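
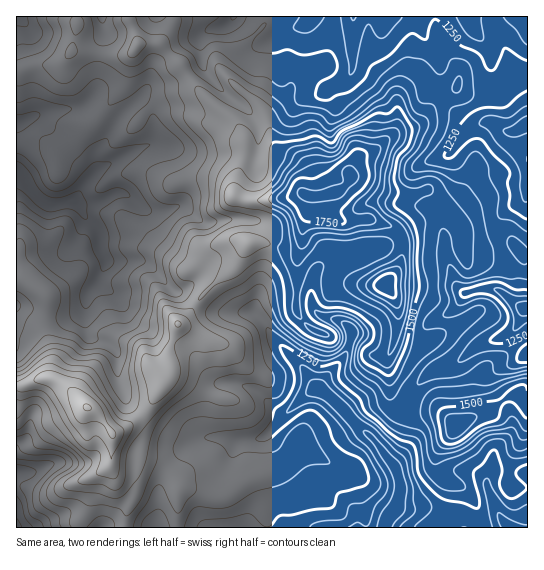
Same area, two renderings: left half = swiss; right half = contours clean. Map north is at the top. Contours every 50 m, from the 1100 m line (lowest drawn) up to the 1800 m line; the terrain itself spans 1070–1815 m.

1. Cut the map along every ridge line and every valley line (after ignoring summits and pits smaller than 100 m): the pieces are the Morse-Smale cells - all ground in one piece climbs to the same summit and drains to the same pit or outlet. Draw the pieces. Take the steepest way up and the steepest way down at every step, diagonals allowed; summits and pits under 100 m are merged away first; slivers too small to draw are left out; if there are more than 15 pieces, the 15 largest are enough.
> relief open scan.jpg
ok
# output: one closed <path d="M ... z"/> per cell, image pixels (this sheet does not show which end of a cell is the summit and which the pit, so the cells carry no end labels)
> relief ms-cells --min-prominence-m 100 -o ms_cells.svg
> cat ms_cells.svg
<path d="M129 16l-51 0-6 34-10 13-8 2-16 0-22 6 0 235 29 10 20 1 16-5 4-6 3-13 9-11 8-16 1-6 31 0 9 3 25 26 10 4 14 12 4-6 19-19 17-13 14-24 17 0 15 5 16 0 4-5 3-20 8-16 0-10-9-4-32 7-26 0-12-5 4-21 7-16 0-20-4-9-47-44-12-19-20-21-24-2z"/><path d="M527 16l-352 0-6 14-10 15 22 21 12 19 22 22 21 16 7 11 1 24-7 16-4 21 12 5 26 0 20-3 10-4 8 3 13 0 19-5 10-12 0-10 10-13 13-5 23-19 24-9 11-17 11-11 12-6 2-2 13 8 23 1 12-5 7-8 6-11 10 1z"/><path d="M317 196l-5 1 0 10-8 16-1 16-6 9-16 0-15-5-17 0-14 24-17 13-19 19-3 6 14 7 41 0 7 4 19 27 26 24 14 22-11 6-20 18-4 0-27-22-8-4-14-4-12 1-10 14-4 16 0 17 4 6-10 2-10 5-8 9-6 10-17 22-1 28-4 15 304-1-10-10-22-9-28 0-2-6 3-7 0-14-5-15-19-24-43-43-14-10 5-10 23-26 5-20-9-10-18-6-10-7-4-19 5-21 5-5 12-5 69-19 1-2-9-11-21-8-31 1-20-8-5-7z"/><path d="M521 72l-4 1-6 12-13 10-28 0-13-8-2 2-12 6-11 11-11 17-24 9-23 19-13 5-10 13 0 6 32 16 18 4 13 0 12-6 3 2 30 32 4 10 0 16 22 2 29-7 8 11 5 1 1-182z"/><path d="M137 260l-31 0-1 6-8 16-9 11-4 16-9 6-22 2-32-10-5 0 0 79 9-1 14-6 14 0 12 6 22 23 8 4 18 21 17-8 19-18 15-30 4-4 0-20 9-28 10-7 8-12-10-10-14-7-20-22-8-6z"/><path d="M197 305l-10 13-10 7-9 28 0 20-4 4-15 30-19 18-18 9 0 20-3 12 8 19 12 13-4 30 29 0 2-2 4-41 17-22 6-10 8-9 10-5 10-2-4-6 0-17 4-16 10-14 12-1 14 4 8 4 27 22 4 0 20-18 11-6-14-22-26-24-19-27-7-4-41 0z"/><path d="M53 379l-14 0-23 8 0 140 107 1 6-30-12-13-8-19 4-28-1-5-17-21-8-4-22-23z"/><path d="M353 176l-12 15-24 6 0 9 5 7 20 8 31-1 21 8 9 12 12-3 19 0 9 3 2 3 0 11 10 28 9 11 0 2-10 14-24 14-7 10-2 16 16 19 8 0 10-4 23-19 28-9 10-9 7-16 5-4-1-51-5-1-8-11-29 7-22-2 0-16-4-10-30-32-3-2-12 6-13 0-18-4z"/><path d="M402 241l-53 14-28 10-8 10-2 16 1 14 3 6 10 6 18 6 9 10-5 20-23 26-5 10 14 10 43 43 6 9 13-13 8-17 0-3-8-5-4-7-4-47 8-18 4-28-3-12-11-16 14-18 4-13z"/><path d="M434 237l-19 0-12 3 0 14-4 13-14 18 11 16 3 12-4 28-8 18 4 47 4 7 7 4 2 0 4-18 8-13 13-13 11-4-8-6-11-14 0-12 3-7 6-7 24-14 10-14 0-2-9-11-8-23-3-18z"/><path d="M527 308l-4 3-7 16-10 9-23 7-28 21-26 9-17 18-8 20 0 6 14 0 11-4 9 0 9 4 10 10 18-11 14-4 10-9 15-8 5 0 4 7 4 2z"/><path d="M519 395l-12 2-18 15-14 4-17 9-18 22-4 8 1 18 5 6 20 8 9 8 9 19 3 14 26-1-6-6-7-12-8-19-1-9 6-9 15-1 3-12 17-34 0-20-5-3z"/><path d="M438 413l-9 0-11 4-15 0-6 17-14 16 12 16 4 9 1 20-3 11 2 2 28 0 8 3 14 6 10 11 23 0 1-6-3-8-9-19-9-8-20-8-5-6-1-18 20-28-9-10z"/><path d="M77 16l-60 0-1 54 6 1 16-6 16 0 8-2 10-13 5-23z"/><path d="M507 472l-14 0-6 9 1 9 12 27 10 11 17 0 1-39-18-1z"/>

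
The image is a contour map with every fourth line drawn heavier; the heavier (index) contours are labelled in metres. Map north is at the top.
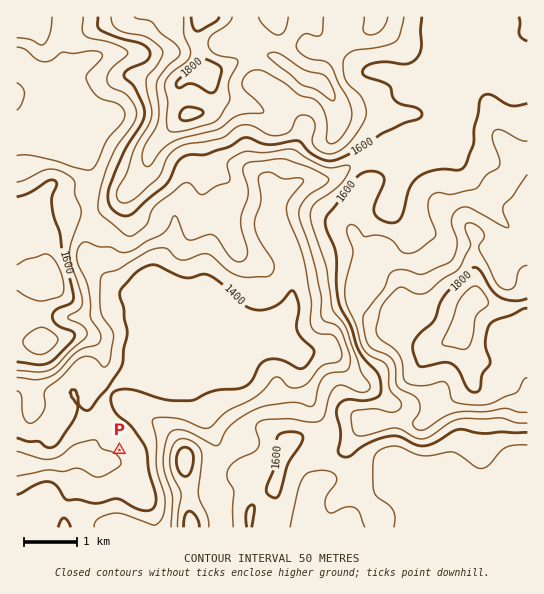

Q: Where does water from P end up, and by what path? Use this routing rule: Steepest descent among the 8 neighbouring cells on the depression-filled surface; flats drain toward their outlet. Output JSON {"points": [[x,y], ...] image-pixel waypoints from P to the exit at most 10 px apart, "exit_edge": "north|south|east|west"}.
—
{"points": [[119, 450], [109, 461], [98, 462], [87, 461], [77, 461], [66, 461], [55, 462], [45, 465], [34, 465], [23, 465], [17, 463]], "exit_edge": "west"}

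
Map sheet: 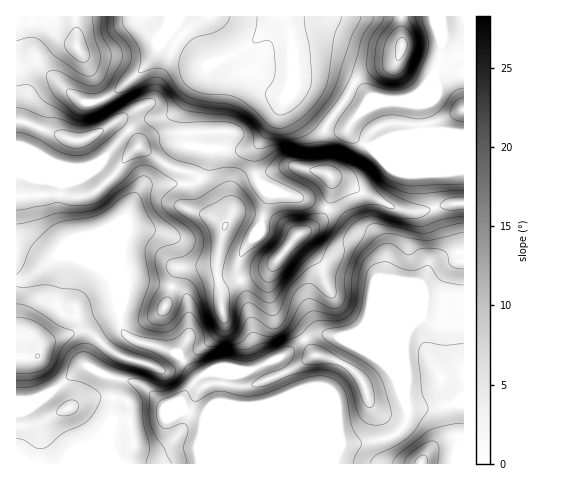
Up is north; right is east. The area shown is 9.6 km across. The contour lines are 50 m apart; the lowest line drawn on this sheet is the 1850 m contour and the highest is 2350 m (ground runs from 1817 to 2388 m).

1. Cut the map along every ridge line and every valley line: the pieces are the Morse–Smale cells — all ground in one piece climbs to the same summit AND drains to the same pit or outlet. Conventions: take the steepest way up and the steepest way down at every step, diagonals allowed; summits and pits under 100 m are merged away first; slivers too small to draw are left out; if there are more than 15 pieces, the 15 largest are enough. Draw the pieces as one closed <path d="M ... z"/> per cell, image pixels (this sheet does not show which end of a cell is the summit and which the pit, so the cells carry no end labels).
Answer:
<path d="M333 177l-2 1 1 9-2 15-6 14-11 11-15 8-20-13-36-9-8 1-6 7-15-26-13-17-8 6-48 2-8 9-15 35-1 92 2 8 8 8 46 15 22 25-17 24 3 9-8 1-9-4-21-20-10-6-24-4-24-12-5 0-36 29-12 5-19 2 0 61 276 1 48-20 36-3 21-7 10-14-3-79 4-12 13-11 16 6 27-1 0-119-16 0-30 8-19-2z"/><path d="M463 16l-22 1 1 29-2 15-6 15-15 17-14 7-35-2-17-17-19-7-37 0-6-13 0-26-7-19-105 0-5 13 18 17 16 19 4-1-7 6-16 35-3 8 0 28 2 5 21 4-3 17-6 12 13 16 14 26 9-8 12 1 30 8 20 13 15-8 11-11 7-20 1-19 67 33 19 2 30-8 15 0z"/><path d="M118 121l-34 19-6 1-11-3-41-16-10 0 1 159 14-5 25-20 20 2 11 3 16 11 10 11 6 17 2-70 15-35 11-10 45-1 7-5-7-7-14-2-13-6-25-16-8-16z"/><path d="M69 256l-13 0-25 20-15 5 0 119 11 1 15-3 18-12 21-19 7-1 14 8 34 8 10 6 21 20 16 4-2-10 17-24-22-25-46-15-9-11-1-27-10-21-23-18z"/><path d="M178 16l-7 2-15 34-9 12-31 28-21 10-11 0-4-2-30-26-14-9-19 2-1 53 13 3 46 18 9-1 34-19 14 11 8 16 25 16 13 6 14 2 8 6 6-11 3-17-21-5-2-32 6-17 13-26 7-6-4 1-16-19-18-17z"/><path d="M424 318l-8 4-8 7-4 12 3 79-4 7-6 7-11 4-46 6-47 20 171-1 0-138-27-1z"/><path d="M440 16l-155 0 7 25 0 27 5 6 30-1 15 4 19 10 9 11 14 2 25-1 10-6 8-8 7-9 4-12 4-18z"/><path d="M172 16l-155 0-1 51 20-2 14 9 30 26 4 2 11 0 21-10 31-28 9-12z"/>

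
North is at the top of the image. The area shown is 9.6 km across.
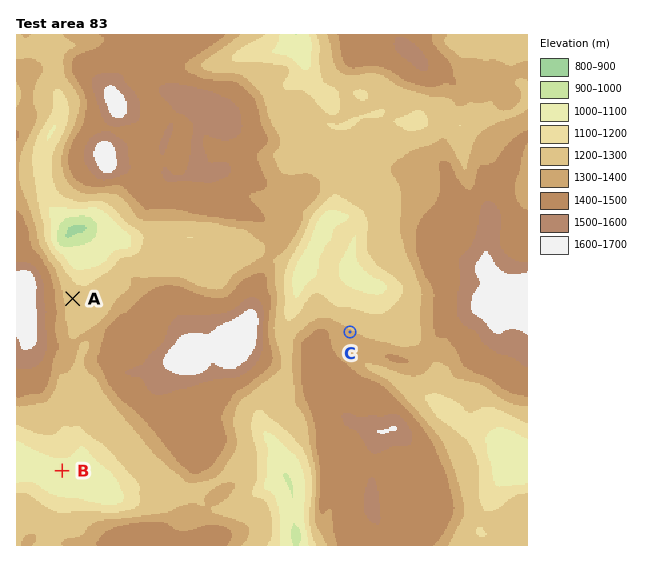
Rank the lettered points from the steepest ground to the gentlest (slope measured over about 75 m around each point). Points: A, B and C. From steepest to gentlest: C A B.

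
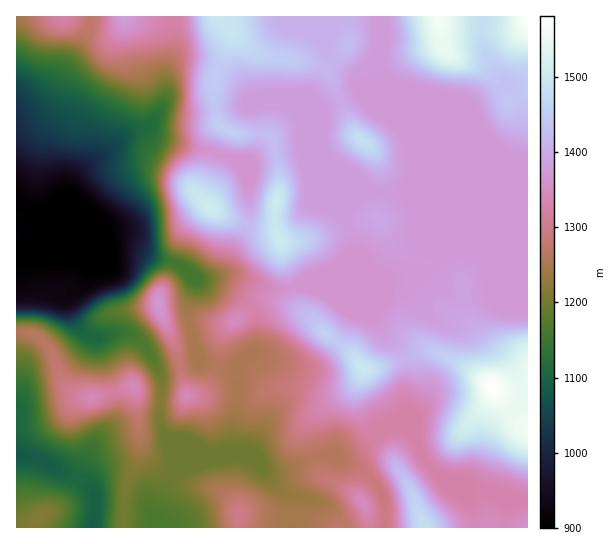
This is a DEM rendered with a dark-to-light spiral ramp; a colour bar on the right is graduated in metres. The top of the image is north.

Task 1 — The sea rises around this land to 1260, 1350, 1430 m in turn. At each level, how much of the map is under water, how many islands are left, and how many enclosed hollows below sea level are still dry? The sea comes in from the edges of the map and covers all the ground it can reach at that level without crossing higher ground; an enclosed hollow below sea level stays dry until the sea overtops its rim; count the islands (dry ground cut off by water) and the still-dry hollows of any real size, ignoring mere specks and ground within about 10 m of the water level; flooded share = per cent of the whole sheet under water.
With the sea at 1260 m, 33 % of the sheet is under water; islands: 1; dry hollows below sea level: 0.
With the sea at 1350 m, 52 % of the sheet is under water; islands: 1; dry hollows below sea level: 0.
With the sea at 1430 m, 87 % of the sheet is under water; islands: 4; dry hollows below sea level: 0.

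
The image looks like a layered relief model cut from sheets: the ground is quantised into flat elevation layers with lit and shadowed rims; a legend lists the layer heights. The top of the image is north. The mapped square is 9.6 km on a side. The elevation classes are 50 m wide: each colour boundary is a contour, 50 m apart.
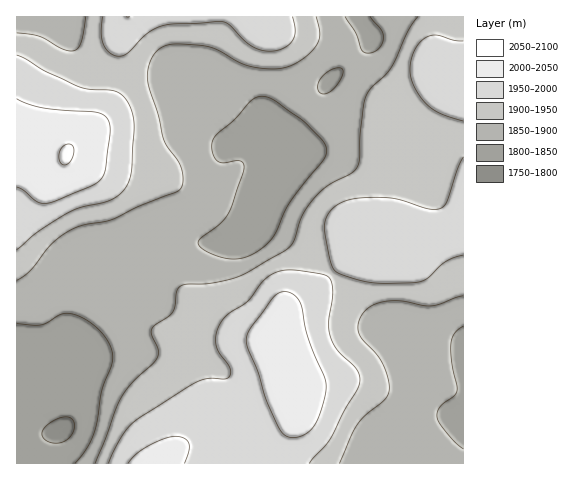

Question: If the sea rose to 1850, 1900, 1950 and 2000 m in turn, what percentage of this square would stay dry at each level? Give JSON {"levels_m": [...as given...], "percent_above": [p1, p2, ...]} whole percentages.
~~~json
{"levels_m": [1850, 1900, 1950, 2000], "percent_above": [87, 55, 30, 8]}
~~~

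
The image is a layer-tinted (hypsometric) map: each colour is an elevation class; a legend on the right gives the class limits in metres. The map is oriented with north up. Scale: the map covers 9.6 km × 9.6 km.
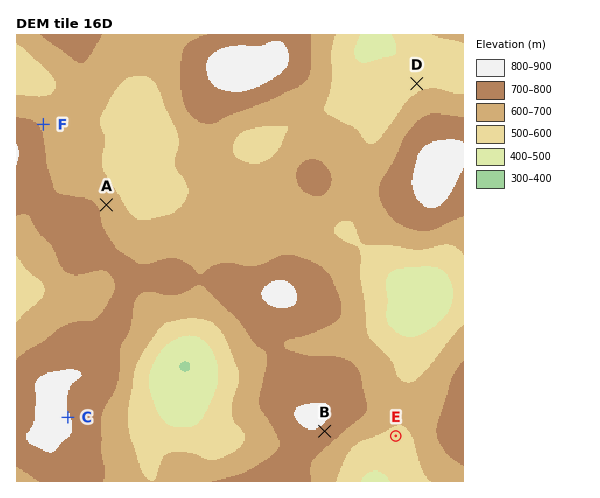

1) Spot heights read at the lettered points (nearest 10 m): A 670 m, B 770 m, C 800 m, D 570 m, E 570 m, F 690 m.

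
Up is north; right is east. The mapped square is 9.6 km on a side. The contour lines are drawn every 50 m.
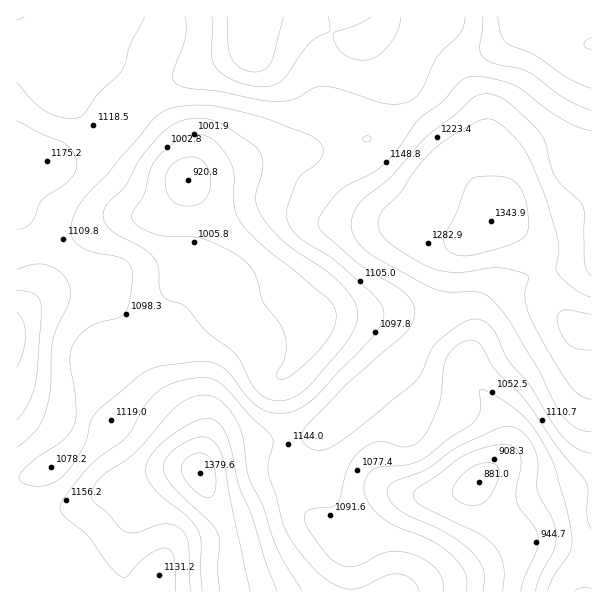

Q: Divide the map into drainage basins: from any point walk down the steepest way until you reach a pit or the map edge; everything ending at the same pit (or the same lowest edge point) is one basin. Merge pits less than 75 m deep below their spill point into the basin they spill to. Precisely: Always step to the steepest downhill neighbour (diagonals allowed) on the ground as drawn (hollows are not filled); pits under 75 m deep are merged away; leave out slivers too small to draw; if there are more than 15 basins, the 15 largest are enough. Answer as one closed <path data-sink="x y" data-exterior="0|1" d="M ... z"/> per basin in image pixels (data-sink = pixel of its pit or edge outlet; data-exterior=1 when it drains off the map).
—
<path data-sink="186 180" data-exterior="0" d="M303 16l-287 1 0 126 32 18-8 6-9 13-6 14-3 15-6 4 1 379 109 0-2-14 0-32 8-27 7-12 31-27 12-6 18-2 2-7 10-9 10-6 23-6 55-5 15-5 18-10 76-68 33-45 4-17 2-27 6-16 5-7 33-23 0-9-20-35-60-79-18-33-9-11-16-14-7 3-14-1z"/><path data-sink="479 482" data-exterior="0" d="M591 144l-30 0-16 2-21 10-10 8-6 10-6 26-9 19-34 25-9 16-5 42-7 16-29 38-76 68-18 10-15 5-55 5-23 6-10 6-10 9-2 7-18 2-24 14-24 25-7 20-3 13 0 32 3 13 464 1z"/><path data-sink="591 44" data-exterior="1" d="M591 16l-202 0-9 14-12 9 26 26 18 33 45 61 9 9 18 29 8 15 0 8 7-11 9-35 10-14 18-10 15-5 41-2z"/>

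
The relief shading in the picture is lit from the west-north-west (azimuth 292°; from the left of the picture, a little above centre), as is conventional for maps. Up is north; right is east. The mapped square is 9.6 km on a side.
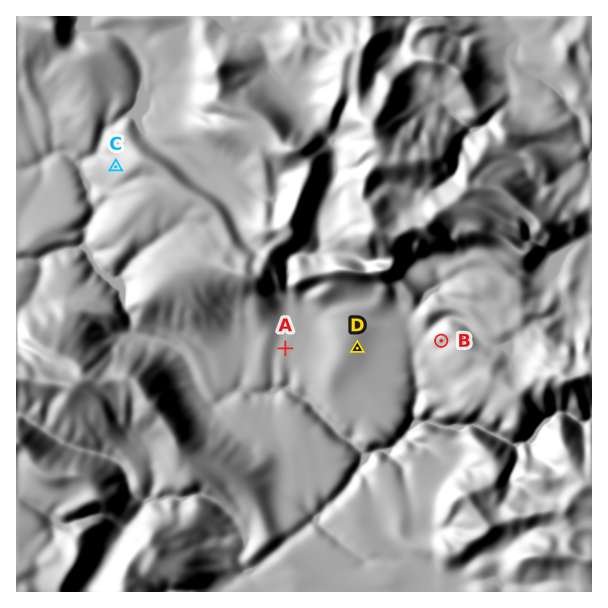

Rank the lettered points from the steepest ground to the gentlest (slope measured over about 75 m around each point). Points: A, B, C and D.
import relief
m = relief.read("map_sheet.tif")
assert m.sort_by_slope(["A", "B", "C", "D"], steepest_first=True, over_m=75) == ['B', 'C', 'D', 'A']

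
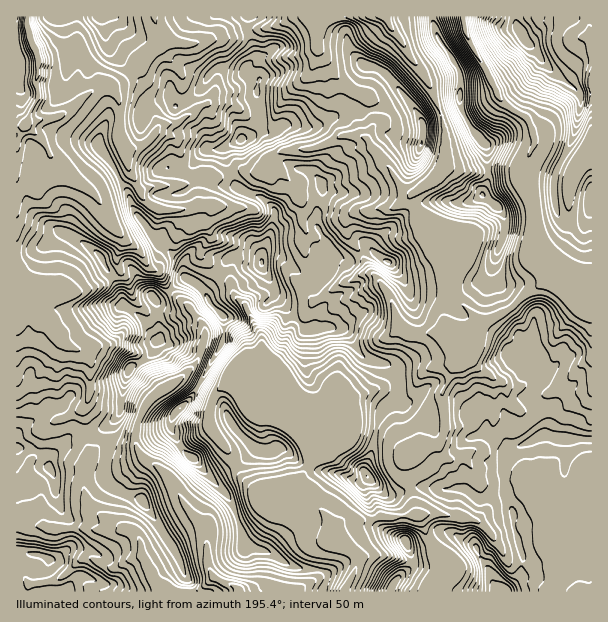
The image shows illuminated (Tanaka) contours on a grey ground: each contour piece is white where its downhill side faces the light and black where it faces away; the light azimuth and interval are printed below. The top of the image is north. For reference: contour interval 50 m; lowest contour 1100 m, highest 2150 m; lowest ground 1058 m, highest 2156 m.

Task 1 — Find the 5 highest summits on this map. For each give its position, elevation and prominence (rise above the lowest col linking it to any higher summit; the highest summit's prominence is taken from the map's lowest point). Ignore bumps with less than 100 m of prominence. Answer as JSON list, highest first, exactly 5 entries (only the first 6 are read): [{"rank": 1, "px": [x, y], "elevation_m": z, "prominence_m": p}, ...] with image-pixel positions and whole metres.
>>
[{"rank": 1, "px": [261, 263], "elevation_m": 2156, "prominence_m": 1098}, {"rank": 2, "px": [222, 315], "elevation_m": 2076, "prominence_m": 150}, {"rank": 3, "px": [158, 341], "elevation_m": 2072, "prominence_m": 204}, {"rank": 4, "px": [180, 408], "elevation_m": 2000, "prominence_m": 174}, {"rank": 5, "px": [521, 32], "elevation_m": 1987, "prominence_m": 709}]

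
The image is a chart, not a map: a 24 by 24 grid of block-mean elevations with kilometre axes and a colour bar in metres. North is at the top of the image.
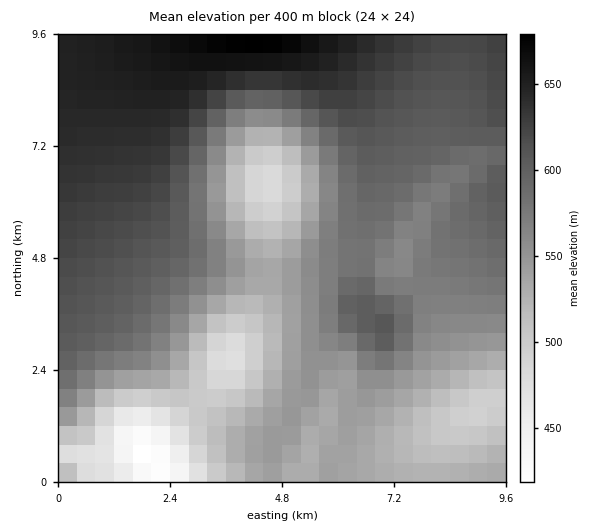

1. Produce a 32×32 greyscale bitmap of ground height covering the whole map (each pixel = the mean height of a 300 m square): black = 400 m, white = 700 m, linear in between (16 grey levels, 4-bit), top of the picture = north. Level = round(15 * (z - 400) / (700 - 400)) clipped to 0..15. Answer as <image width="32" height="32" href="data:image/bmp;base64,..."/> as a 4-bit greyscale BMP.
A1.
<image width="32" height="32" href="data:image/bmp;base64,Qk12AgAAAAAAAHYAAAAoAAAAIAAAACAAAAABAAQAAAAAAAACAAATCwAAEwsAABAAAAAAAAAAAAAAABEREQAiIiIAMzMzAERERABVVVUAZmZmAHd3dwCIiIgAmZmZAKqqqgC7u7sAzMzMAN3d3QDu7u4A////AGVEMhEjRWZ3dnd3dmZmZndDMyERI1Znd3Z3d3ZmZmZmREMhETRWZ3d3Z3d2ZmVWZmZTISI1Vmd3d2d3dmZVVVZ3VDIzRVZmd3d3d3dmVVVVh2VERVVVVmd3d3d3dmVVVZh2ZmZlVVVneHd3d3dmZVWZiHd3ZVRFZniHeIh3d2ZlqpmIiHZURFZ4iHiZiHd3ZqqpmZh2VERWd4iJqpiId3eqqqmZh2VFVneImaqpiIiIqqqqmYdlVWZ3iaqqqYiIiLuqqqmYdmZmeImqqpmIiIm7uqqpmYd2Z3iJqqmZmZmZu7uqqpmYd3d4iZqYiZmZmbu7uqqpmId3eImZmImZmZm7u7uqqpiHZneJmZiImZmau7u7uqqYdmZniZmZiJmZqru7u7uqmHZVZ4mZmZiZmqq7u7u7qodlVFZ4mZmZiZqqzLu7u6qHZURWeJqqmZmaqszMy7u6h2VEVniaqqmZmarMzMzLupdlRFZ5mqqqqZmazMzMzLqYdVVniaqqqqqpmszMzMzLqHZmeJqqqqqqqqrMzMzMy6mHd4mqu7qqqqq7zMzMzMy6mZmaq7u7uqqqu8zMzMzMy7qqu7u7u7uqq7vMzd3d3czMvMzMzLu7u7u7zN3d3d3d3d3dzMzLu7u7u83d3d3d3d3d3d3MzLu7u7vN3d3d3e7u7u3d3MzLu7u7"/>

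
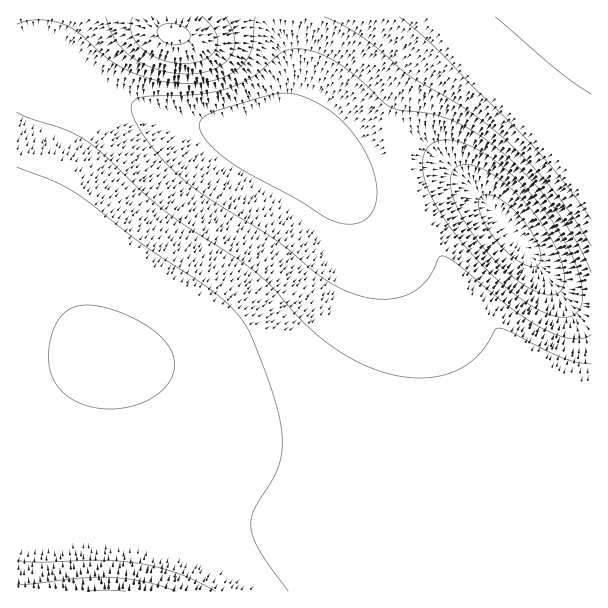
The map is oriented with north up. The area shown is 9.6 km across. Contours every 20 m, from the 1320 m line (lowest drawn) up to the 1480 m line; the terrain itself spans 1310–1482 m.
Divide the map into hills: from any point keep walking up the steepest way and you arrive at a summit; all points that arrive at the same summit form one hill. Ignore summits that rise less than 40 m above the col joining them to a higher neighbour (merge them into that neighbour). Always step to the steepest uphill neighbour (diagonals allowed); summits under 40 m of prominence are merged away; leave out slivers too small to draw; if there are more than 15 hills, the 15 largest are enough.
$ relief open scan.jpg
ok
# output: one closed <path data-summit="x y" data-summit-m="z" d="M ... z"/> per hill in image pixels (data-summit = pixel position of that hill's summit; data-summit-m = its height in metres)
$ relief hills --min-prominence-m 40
<path data-summit="107 591" data-summit-m="1482" d="M32 66l-16 0 1 526 575-1 0-288-19-3-12-8-87-104-15-12-22-7-29 3-37 10-24-1-12-6-21-19-42-23-23-5-43-2-30-6-44-16-63-30z"/><path data-summit="591 17" data-summit-m="1452" d="M591 16l-306 0-1 13 8 30 2 28-6 27-12 21 42 23 21 20 14 4 27-1 22-7 24-5 18 1 15 6 15 12 18 19 69 85 12 8 18 2z"/><path data-summit="173 33" data-summit-m="1463" d="M284 16l-267 0-1 49 28 2 25 7 63 30 44 16 30 6 54 4 16 4 12-20 6-27-2-28-6-21z"/>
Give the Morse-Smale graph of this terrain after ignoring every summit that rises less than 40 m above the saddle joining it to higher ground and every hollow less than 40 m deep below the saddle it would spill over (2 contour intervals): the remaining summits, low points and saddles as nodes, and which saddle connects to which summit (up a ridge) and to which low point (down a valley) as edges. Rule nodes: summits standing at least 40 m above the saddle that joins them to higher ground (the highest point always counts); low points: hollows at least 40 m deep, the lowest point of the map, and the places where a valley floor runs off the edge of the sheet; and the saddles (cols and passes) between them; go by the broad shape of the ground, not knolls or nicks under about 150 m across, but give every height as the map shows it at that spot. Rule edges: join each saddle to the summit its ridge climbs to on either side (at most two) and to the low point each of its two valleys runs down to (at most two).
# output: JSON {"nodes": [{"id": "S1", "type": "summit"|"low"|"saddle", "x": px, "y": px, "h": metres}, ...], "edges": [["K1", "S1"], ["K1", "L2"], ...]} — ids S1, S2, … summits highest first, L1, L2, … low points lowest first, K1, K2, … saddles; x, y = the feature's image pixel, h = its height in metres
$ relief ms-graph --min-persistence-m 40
{"nodes": [
{"id": "S1", "type": "summit", "x": 107, "y": 591, "h": 1482},
{"id": "S2", "type": "summit", "x": 173, "y": 33, "h": 1463},
{"id": "S3", "type": "summit", "x": 590, "y": 17, "h": 1452},
{"id": "L1", "type": "low", "x": 510, "y": 231, "h": 1310},
{"id": "K1", "type": "saddle", "x": 17, "y": 66, "h": 1391},
{"id": "K2", "type": "saddle", "x": 402, "y": 173, "h": 1367}],
"edges": [["K1", "S1"], ["K1", "S2"], ["K1", "L1"], ["K2", "S1"], ["K2", "S3"], ["K2", "L1"]]}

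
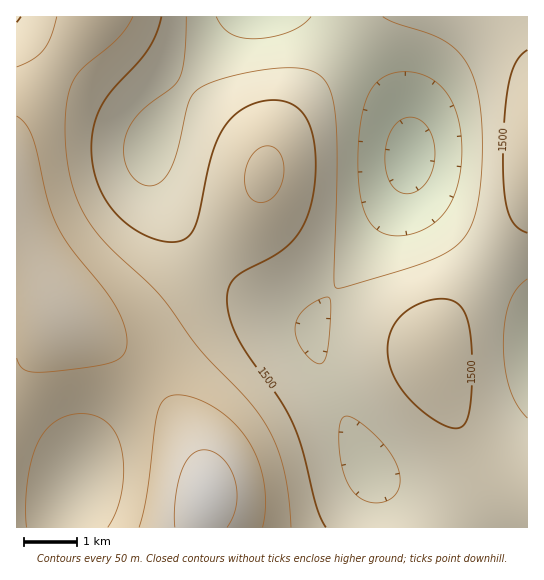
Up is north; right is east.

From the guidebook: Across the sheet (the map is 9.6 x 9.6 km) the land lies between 1330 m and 1670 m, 1500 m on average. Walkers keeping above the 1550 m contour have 22.8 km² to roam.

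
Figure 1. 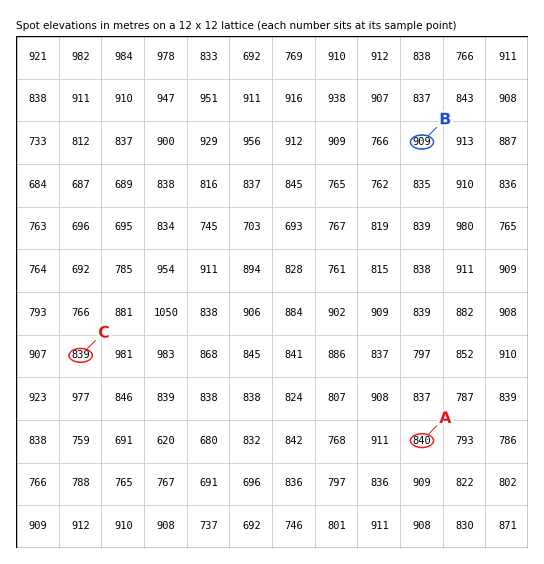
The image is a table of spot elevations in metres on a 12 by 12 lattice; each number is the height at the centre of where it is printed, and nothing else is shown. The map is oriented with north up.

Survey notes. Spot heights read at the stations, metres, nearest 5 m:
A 840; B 910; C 840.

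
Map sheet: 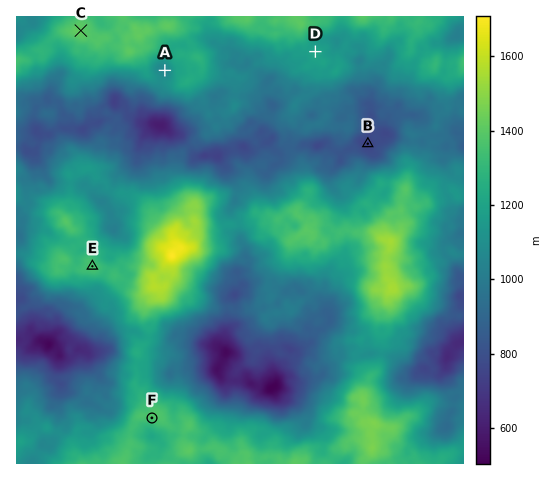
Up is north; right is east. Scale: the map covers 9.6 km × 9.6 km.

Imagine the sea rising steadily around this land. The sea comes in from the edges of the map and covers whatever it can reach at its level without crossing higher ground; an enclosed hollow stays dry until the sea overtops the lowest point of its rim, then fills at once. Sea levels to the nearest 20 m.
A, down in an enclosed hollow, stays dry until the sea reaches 1100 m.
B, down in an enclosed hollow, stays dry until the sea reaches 880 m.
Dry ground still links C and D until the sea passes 1180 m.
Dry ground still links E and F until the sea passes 1200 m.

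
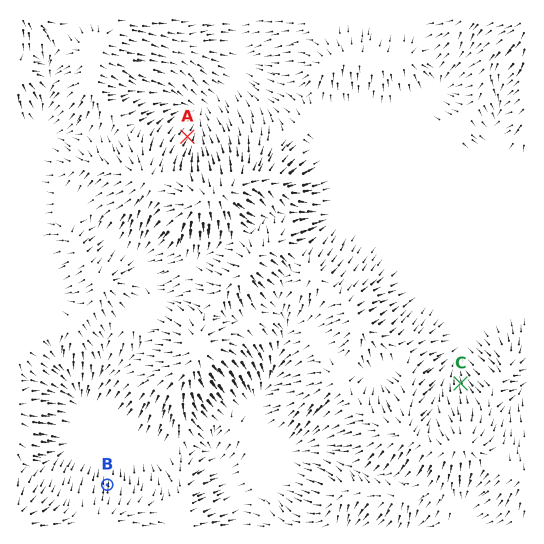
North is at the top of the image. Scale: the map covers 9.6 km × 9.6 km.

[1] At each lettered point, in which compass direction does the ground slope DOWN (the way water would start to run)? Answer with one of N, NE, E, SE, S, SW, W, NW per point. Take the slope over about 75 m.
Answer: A NE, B N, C N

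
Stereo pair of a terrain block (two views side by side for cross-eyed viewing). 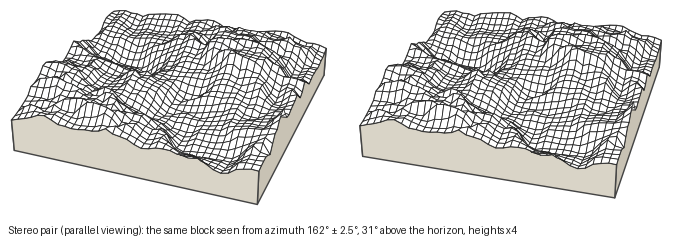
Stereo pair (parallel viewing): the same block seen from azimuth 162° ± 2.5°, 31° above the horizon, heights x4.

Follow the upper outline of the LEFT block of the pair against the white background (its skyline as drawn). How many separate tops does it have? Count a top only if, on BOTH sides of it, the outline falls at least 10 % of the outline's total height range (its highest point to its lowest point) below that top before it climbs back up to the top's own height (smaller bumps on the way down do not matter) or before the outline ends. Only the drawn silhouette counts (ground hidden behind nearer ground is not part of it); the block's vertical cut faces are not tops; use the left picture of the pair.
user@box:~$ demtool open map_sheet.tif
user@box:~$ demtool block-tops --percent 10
2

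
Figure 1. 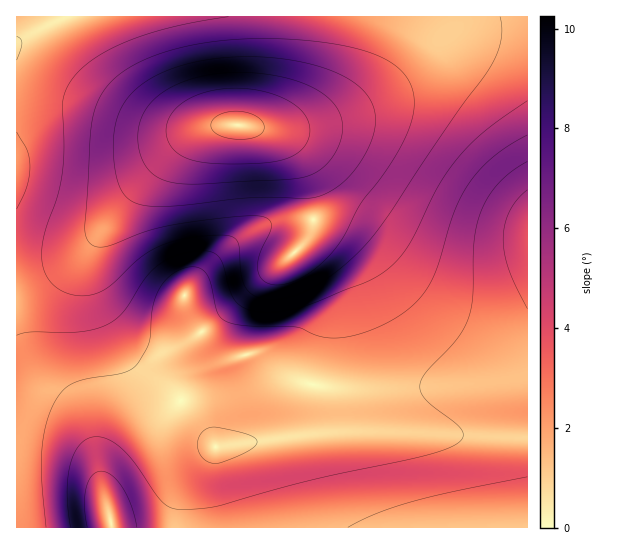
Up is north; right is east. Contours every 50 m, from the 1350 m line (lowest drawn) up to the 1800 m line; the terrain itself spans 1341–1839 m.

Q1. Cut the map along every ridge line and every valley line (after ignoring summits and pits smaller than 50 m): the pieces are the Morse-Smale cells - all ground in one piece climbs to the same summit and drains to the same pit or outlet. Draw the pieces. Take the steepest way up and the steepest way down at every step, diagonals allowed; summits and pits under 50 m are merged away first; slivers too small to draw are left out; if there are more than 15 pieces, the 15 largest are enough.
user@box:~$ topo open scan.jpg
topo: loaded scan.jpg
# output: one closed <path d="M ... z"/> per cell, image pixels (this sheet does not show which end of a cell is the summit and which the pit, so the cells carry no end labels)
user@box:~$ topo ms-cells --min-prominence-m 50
<path d="M527 16l-511 1 0 256 9 0 18-4 31-13 34-31-11 14-6 20 1 24 8 24 16 31 16 23 48 38 17 20 18 26 0 2-22 22-9 14-7 22 0 23 351-1-1-90-116-5-82 0-34 3 6-4 6-12 17-82 3-30-12-25-20-28 13-16 5-15 0-24-6-26-12-23-10-10-16-9-9-2 39-2 43-14 39-21 48-40 14-9 36-16 23-6 25-1z"/><path d="M527 20l-14 0-24 4-24 8-22 11-14 9-48 40-39 21-43 14-39 2 9 2 16 9 10 10 12 23 6 26 0 24-5 15-13 16 20 28 12 25-3 30-9 37-7 40-4 13-9 9 34-4 82 0 84 5 33 0z"/><path d="M103 228l-20 21-9 7-31 13-27 5 1 254 158 0 2-23 7-22 9-14 22-22-2-5-21-29-26-26-34-26-20-30-15-30-6-26 1-22z"/>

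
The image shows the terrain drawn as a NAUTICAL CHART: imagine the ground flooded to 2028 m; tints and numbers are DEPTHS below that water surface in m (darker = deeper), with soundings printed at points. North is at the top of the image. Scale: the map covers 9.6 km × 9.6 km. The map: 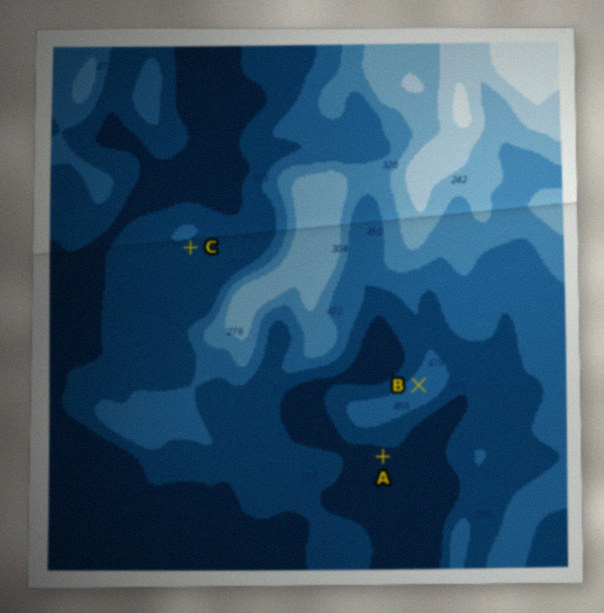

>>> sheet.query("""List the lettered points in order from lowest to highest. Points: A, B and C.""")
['A', 'C', 'B']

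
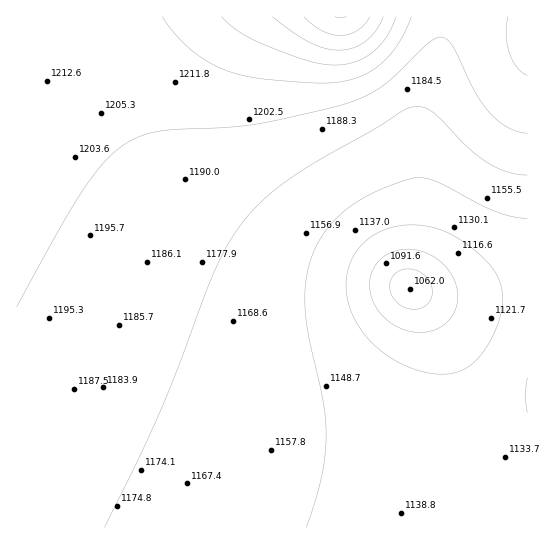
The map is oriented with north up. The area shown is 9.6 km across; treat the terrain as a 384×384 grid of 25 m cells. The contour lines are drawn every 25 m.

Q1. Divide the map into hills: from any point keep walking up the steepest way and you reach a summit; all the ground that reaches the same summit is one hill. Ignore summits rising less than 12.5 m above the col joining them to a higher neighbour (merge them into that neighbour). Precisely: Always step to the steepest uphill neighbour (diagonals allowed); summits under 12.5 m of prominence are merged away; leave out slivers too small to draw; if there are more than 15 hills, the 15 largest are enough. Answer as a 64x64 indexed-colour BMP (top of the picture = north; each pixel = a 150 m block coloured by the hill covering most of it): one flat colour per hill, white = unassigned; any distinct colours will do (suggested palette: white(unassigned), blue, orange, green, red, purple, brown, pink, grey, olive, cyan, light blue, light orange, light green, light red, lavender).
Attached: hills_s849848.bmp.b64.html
<image width="64" height="64" href="data:image/bmp;base64,Qk12CAAAAAAAAHYAAAAoAAAAQAAAAEAAAAABAAQAAAAAAAAIAAATCwAAEwsAABAAAAAAAAAA////ALR3HwAOf/8ALKAsACgn1gC9Z5QAS1aMAMJ34wB/f38AIr28AM++FwDox64AeLv/AIrfmACWmP8A1bDFABERERERERERERERERERERERERERERERERERERERERETERERERERERERERERERERERERERERERERERERERERETMRERERERERERERERERERERERERERERERERERERERETMxERERERERERERERERERERERERERERERERERERERERMzERERERERERERERERERERERERERERERERERERERERMzMRERERERERERERERERERERERERERERERERERERERMzMxEREREREREREREREREREREREREREREREREREREREzMzEREREREREREREREREREREREREREREREREREREREzMzMRERERERERERERERERERERERERERERERERERERETMzMxERERERERERERERERERERERERERERERERERERERMzMzERERERERERERERERERERERERERERERERERERERMzMzMREREREREREREREREREREREREREREREREREREREzMzMxERERERERERERERERERERERERERERERERERERETMzMzERERERERERERERERERERERERERERERERERERETMzMzMRERERERERERERERERERERERERERERERERERERMzMzMxEREREREREREREREREREREREREREREREREREREzMzMzERERERERERERERERERERERERERERERERERERETMzMzMRERERERERERERERERERERERERERERERERERETMzMzMxERERERERERERERERERERERERERERERERERERMzMzMzEREREREREREREREREREREREREREREREREREREzMzMzMRERERERERERERERERERERERERERERERERERETMzMzMxERERERERERERERERERERERERERERERERERETMzMzMzERERERERERERERERERERERERERERERERERERMzMzMzMREREREREREREREREREREREREREREREREREREzMzMzMxEREREREREREREREREREREREREREREREREREzMzMzMzERERERERERERERERERERERERERERERERERETMzMzMzMRERERERERERERERERERERERERERERERERETMzMzMzMxERERERERERERERERERERERERERERERERETMzMzMzMzERERERERERERERERERERERERERERERERERMzMzMzMzMRERERERERERERERERERERERERERERERERMiIiIjMzMxERERERERERERERERERERERERERERERERIiIiIiIiIjEREREREREREREREREREREREREREREREREiIiIiIiIiIRERERERERERERERERERERERERERERERERIiIiIiIiIhEREREREREREREREREREREREREREREREREiIiIiIiIiERERERERERERERERERERERERERERERERESIiIiIiIiIRERERERERERERERERERERERERERERERERIiIiIiIiIhEREREREREREREREREREREREREREREREREiIiIiIiIiERERERERERERERERERERERERERERERERESIiIiIiIiIRERERERERERERERERERERERERERERERERIiIiIiIiIhEREREREREREREREREREREREREREREREREiIiIiIiIiERERERERERERERERERERERERERERERERESIiIiIiIiIRERERERERERERERERERERERERERERERERIiIiIiIiIhEREREREREREREREREREREREREREREREREiIiIiIiIiERERERERERERERERERERERERERERERERESIiIiIiIiIRERERERERERERERERERERERERERERERERIiIiIiIiIhEREREREREREREREREREREREREREREREREiIiIiIiIiERERERERERERERERERERERERERERERERESIiIiIiIiIRERERERERERERERERERERERERERERERERIiIiIiIiIhEREREREREREREREREREREREREREREREREiIiIiIiIiERERERERERERERERERERERERERERERERESIiIiIiIiIRERERERERERERERERERERERERERERERERIiIiIiIiIhERERERERERERERERERERERERERERERERESIiIiIiIiERERERERERERERERERERERERERERERERERIiIiIiIiIREREREREREREREREREREREREREREREREREiIiIiIiIhERERERERERERERERERERERERERERERERESIiIiIiIiEREREREREREREREREREREREREREREREREREiIiIiIiIRERERERERERERERERERERERERERERERERESIiIiIiIhERERERERERERERERERERERERERERERERERIiIiIiIiERERERERERERERERERERERERERERERERERESIiIiIiIRERERERERERERERERERERERERERERERERERIiIiIiIhEREREREREREREREREREREREREREREREREREiIiIiIiERERERERERERERERERERERERERERERERERESIiIiIiIREREREREREREREREREREREREREREREREREREiIiIiIhERERERERERERERERERERERERERERERERERESIiIiIi"/>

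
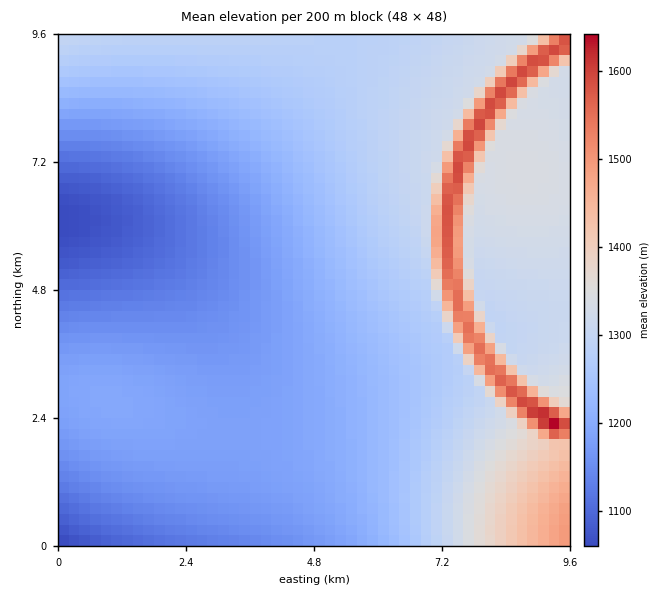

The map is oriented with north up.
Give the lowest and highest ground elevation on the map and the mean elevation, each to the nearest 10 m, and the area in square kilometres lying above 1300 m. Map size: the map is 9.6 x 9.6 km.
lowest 1060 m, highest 1650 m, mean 1250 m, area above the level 24.2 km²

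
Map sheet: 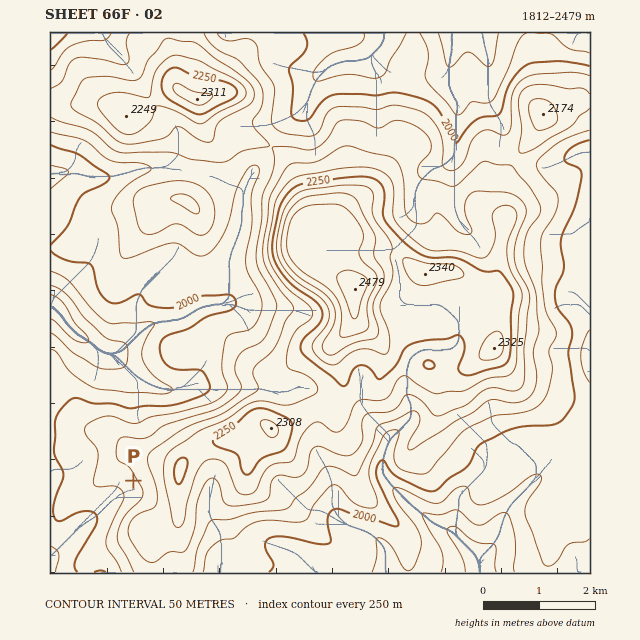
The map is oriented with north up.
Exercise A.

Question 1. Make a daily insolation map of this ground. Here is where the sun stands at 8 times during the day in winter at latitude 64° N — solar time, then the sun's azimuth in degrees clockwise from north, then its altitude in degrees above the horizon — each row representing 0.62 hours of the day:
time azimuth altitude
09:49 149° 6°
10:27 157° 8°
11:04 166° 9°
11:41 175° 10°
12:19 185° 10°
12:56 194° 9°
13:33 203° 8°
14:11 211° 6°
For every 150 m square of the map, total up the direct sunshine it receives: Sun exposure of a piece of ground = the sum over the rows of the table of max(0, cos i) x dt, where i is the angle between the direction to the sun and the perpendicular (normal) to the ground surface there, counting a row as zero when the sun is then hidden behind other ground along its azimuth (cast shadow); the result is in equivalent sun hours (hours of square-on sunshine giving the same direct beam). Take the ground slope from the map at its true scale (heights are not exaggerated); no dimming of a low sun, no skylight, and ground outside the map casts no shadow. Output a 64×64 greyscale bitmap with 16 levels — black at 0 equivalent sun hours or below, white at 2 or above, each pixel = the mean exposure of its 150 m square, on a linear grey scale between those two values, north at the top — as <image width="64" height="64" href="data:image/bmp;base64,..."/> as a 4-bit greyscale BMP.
<image width="64" height="64" href="data:image/bmp;base64,Qk12CAAAAAAAAHYAAAAoAAAAQAAAAEAAAAABAAQAAAAAAAAIAAATCwAAEwsAABAAAAAAAAAAAAAAABEREQAiIiIAMzMzAERERABVVVUAZmZmAHd3dwCIiIgAmZmZAKqqqgC7u7sAzMzMAN3d3QDu7u4A////AEVniZmImYiIh3d3d2ZmZmeId3d3d3dmZlRWdmZmd3iIRERXmZmZmZmGeIdlRFVVeId3d2Z3dmZUNGZURVZmd4iGQ0aKqZmqqoiJh2REVVZ4dmVVVnd3ZUM1mWRVZmZneKhTNGeZiImpiZmHZVZneIh1QzNXmYZDIki6hlZmZneImHQzNFd2VoiImZmIiJmqmGQyNHqpZCIkerqXZndneId4hlMyM0M0eHeJu7u8zMyoZEaKzKYxJHmqqph3d3d4d2eIdUIRABRnZnrM3u/+2odni97rYhFZzLqqqXd3dmd3V4mXUxAAJXdmeKzv/+yYiIms7rYhJa3bqqu6hVVlVmZVeal1MRFGeHd3it/sl3iZmau6YyJr7sqYmrymM0VVVkRFiYdURWeIiIdovKdmiqmZmYUyN8/supdnm7hCNFVWVERXiHeId3iIh3ial3irqZmZYyN9/cqruWVomXQ0VVVVVEV4iIh2Z4mZiImaq7upmrp1Rb/rmJvLhlZ4mGVVVWZmVFiYd2VFeaqod5zdyXisy5h3rLmHiZmHZWeIdlVVZ3dlVodlQyJIvcpmjO2naKy6qqh4mId3d3dmVnd3ZVVWZ3ZlVTIRABWbynaL3Jd4qqmauUR4mId3d2ZWZmdmVVVnd3UyAAAAA1Znd4mpiJmql3iZU0eamYiIdmZmd3ZmVmZmZBAAEQAAERNWd3d5maqXVXuUJIqqqqmYiHiId2ZVVUMxAAEQAAAAACRlMkeJmZhmnvtTarvMu6q7qph2ZkQzEQAAAAAAAAAAARAAA2d2eInO/reKvN3LvN3LmHZmMiEAAAAAAAAAAAAAAAABNVRnnN3Lu6qs3cu83tuYd2YzIQAAAAAAAAAAAAAAABM0RXms3KisuZq8zM3dyod2VUMhAAAAAAAAAAAAAAADREVniJmqmbypmavd7cupd2VDVCEAAAABERAAAAAREUVVZ4mHd3iau6mavO7tuHZ2ZUJkIRAAASRmZkIRJFRFVmeKzJd3eaqZqYib7/63VWZlMlMhEAATVneIdUREQyI1eb7+uZiauoZmVFe+/qdURVREQhAAEjRmZ3d2VEMiESNqze7cu6qYdDNVRGrLhlRERFURAANmZURVVVVVQyEBI0Z4i+/+yWiYZmZkNGdmZmZ2dwABN6qWQzIhJFVCEBIjMiElv//HV5qpmHZCJGZ3iHd4ABWKqpl0EAACRDIREjMhAAJs7IRFaIh2ZlMjVmZlRWcBSbuqmZhTEAERERIjMyEAEkiWMjREVVVVQzNWZTIjVxJqqqqpmrqXQhARIzMyIiNFZ3QyMzM0RVREVWZlMiNXWKqqmqmJu7qXVDRERVVniJqYdmVVVVVVVVZ3d3ZDNFbNypmZmXd3iImYdmZnib3v7aiKqXZ4h3ZniHZmZURVVv25d4iIdlVWeJh3Z4ms7//8lmrLl5vMuqmGQzMjRWVmy5dmd3iHVVVnd3Z4ms7//8lTJHiIrN3duFIRERNXdma6mHZmd4dlVWd2Zneb3//adTIAE1eHVWdSEAIhJFZmZru6lmZniHZmeIdmZnrN64ZDMRACRkAAAAAAEjM0VVVnmaqXZWeJmHeJmHZVZ5qoZURDMzRUAAAAAAATVERERWZWZ3dlZ5q6mZqpdlRFZ3ZVZnd2ZUEAAAAAASRmVVVVVTNFZ2Vnm8u6qqmHVEREVmZ3iHZTEAAAAAASNohlZlVEIjRWZmeKu6qqqYdUQzNFd3ZlQhEAAAAAATRnmoeIdVQzNFZmZ3eJqrqHd2VEQyNFQyIRERAAAAETVmaJqZmHVURERWZ3ZniqqGVmVVVCEAERERI0MQABIjRlQiV3eIdlVUMzRVZmZ5hkNGZVVUIAAAABJFZTESMyJEIQATNFZ2VVQyIiMzMzQyEkVlRDIQAAAAAjVVQyIiIiIQABIjRWZTMyERERAAAAACRmZDIRAAAAAAATRUIREREREAEiM0VmMiIjMyEAAAABNWZkMiEAAAAAAAEkQxAAAREREiIiNFaHZomZdTEAATVnd2VEMgAAAAAAABNVMgABIiIzMzMjRbuqq83bqYd4mZqYd3ZCAAAAAAAAI1Z3QQEjM0VmZUMzqrqqzf/+3Lqau5iJh0IAAAAAAAEkVodSEjMzNqupdkSru7vN//7cuZqpZ3d0IAAAAAAAESNFVUIiIzIlnNy7qd3dzM3u3LqYmpZVVDEAAAAAAAERIzMzMiESISRq3//+3d3d3dy6mHirp1VCIQAAAAAAARESIhIhEQABNWi93d28zd3KmIh3nO7cmGVDIAAAAAAAABERESERAAFXeIh3iaqquoZEVWnf///9uXQyEAAAAAAAAAABEiEAAld1REV4VVZlQhETfP/bv//7dDIhAAAAAAAAAAASMhADVUISNWYiMzIRAAJ7ylI2mqdDMyEQAAAAAAAAABIzIBMzEAEkRBIzIQAAAlZSAAABERIiIREAAAAAAAARIjMyIiEAAAEhEkMhAAACMxAAAAAAAREREQAAAAABIzMiIzMiEAAAAAAjMhAAABMhAAAAAAASIzMyEQAAESRVVTIiMzIhAAAAACIRAAACQxAAAAAAASNWd3ZDMiERJFVVQzMzMzEAAAAAEQAAATVTIQAAAAACNWeIiJmHZDESNEVDMzMzMhAAAAAAAAASVUMyAAAAABI0VVVmeJmXUhIzREMzMzMyIQAAASEREiNDIiIQEQAAEiMzNEREVVZTIjMzMzMzMzMiERAS"/>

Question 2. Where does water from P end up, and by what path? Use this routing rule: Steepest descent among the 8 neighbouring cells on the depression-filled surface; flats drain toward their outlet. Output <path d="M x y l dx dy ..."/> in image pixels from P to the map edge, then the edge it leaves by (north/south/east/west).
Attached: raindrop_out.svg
<path d="M133 481l-38 36-14 9-29 29-2 0"/>
exit: west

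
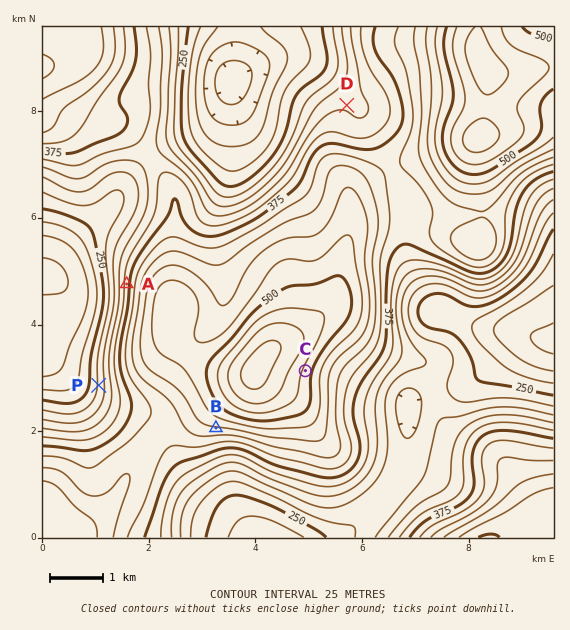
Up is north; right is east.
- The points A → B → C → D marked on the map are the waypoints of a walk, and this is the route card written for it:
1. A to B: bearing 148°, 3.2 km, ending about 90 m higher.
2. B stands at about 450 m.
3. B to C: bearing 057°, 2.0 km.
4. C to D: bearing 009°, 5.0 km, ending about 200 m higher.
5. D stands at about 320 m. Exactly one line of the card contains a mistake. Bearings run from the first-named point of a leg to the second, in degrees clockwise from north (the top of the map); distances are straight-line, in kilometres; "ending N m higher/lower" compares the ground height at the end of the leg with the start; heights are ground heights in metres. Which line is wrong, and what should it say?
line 4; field sense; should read lower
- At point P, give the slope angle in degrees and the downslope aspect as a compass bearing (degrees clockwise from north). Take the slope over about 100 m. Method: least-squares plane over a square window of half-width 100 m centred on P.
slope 10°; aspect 273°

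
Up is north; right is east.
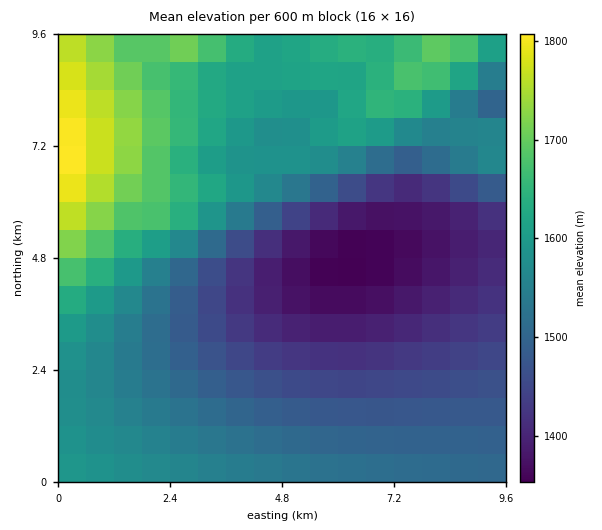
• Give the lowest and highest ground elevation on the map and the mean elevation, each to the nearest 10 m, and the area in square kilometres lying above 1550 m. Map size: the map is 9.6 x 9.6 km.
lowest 1350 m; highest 1820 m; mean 1540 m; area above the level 42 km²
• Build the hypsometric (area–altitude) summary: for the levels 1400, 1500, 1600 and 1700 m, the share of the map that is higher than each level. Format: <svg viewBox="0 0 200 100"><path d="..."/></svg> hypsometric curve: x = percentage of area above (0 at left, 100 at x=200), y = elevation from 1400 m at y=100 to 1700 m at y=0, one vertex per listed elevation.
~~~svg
<svg viewBox="0 0 200 100"><path d="M175 100l-53-33-62-34-43-33"/></svg>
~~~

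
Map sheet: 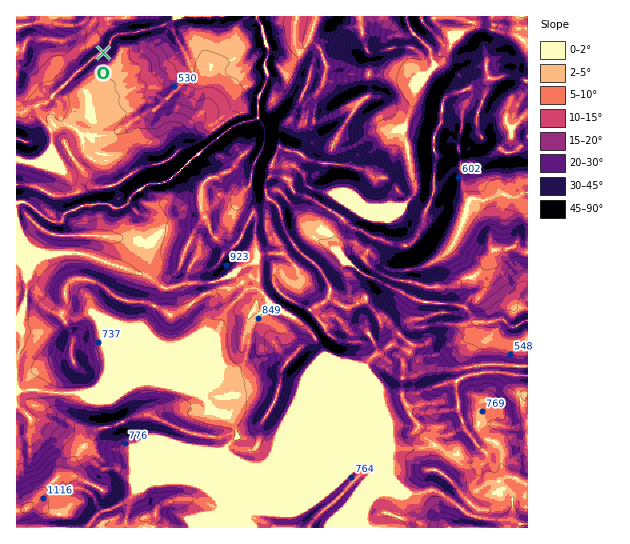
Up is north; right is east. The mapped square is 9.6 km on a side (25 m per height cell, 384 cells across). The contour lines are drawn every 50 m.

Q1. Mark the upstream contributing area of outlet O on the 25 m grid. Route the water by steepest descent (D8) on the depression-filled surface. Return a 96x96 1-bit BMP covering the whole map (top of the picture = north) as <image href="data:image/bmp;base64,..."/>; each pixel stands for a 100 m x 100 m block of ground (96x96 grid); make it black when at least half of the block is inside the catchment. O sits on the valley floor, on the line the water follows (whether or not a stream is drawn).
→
<image width="96" height="96" href="data:image/bmp;base64,Qk2+BAAAAAAAAD4AAAAoAAAAYAAAAGAAAAABAAEAAAAAAIAEAAATCwAAEwsAAAIAAAAAAAAA////AAAAAAAAAAAAAAAAAAAAAAAAAAAAAAAAAAAAAAAAAAAAAAAAAAAAAAAAAAAAAAAAAAAAAAAAAAAAAAAAAAAAAAAAAAAAAAAAAAAAAAAAAAAAAAAAAAAAAAAAAAAAAAAAAAAAAAAAAAAAAAAAAAAAAAAAAAAAAAAAAAAAAAAAAAAAAAAAAAAAAAAAAAAAAAAAAAAAAAAAAAAAAAAAAAAAAAAAAAAAAAAAAAAAAAAAAAAAAAAAAAAAAAAAAAAAAAAAAAAAAAAAAAAAAAAAAAAAAAAAAAAAAAAAAAAAAAAAAAAAAAAAAAAAAAAAAAAAAAAAAAAAAAAAAAAAAAAAAAAAAAAAAAAAAAAAAAAAAAAAAAAAAAAAAAAAAAAAAAAAAAAAAAAAAAAAAAAAAAAAAAAAAAAAAAAAAAAAAAAAAAAAAAAAAAAAAAAAAAAAAAAAAAAAAAAAAAAAAAAAAAAAAAAAAAAAAAAAAAAAAAAAAAAAAAAAAAAAAAAAAAAAAAAAAAAAAAAAAAAAAAAAAAAAAAAAAAAAAAAAAAAAAAAAAAAAAAAAAAAAAAAAAAAAAAAAAAAAAAAAAAAAAAAAAAAAAAAAAAAAAAAAAAAAAAAAAAAAAAAAAAAAAAAAAAAAAAAAAAAAAAAAAAAAAAAAAAAAAAAAAAAAAAAAAAAAAAAAAAAAAAAAAAAAAAAAAAAAAAAAAAAAAAAAAAAAAAAAAAAAAAAAAAAAAAAAAAAAAAAAAAAAAAAAAAAAAAAAAAAAAAAAAAAAAAAAAAAAAAAAAAAAAAAAAAAAAAAAAAAAAAAAAAAAAAAAAAAAAAAAAAAAAAAAAAAAAAAAAAAAAAAAAAAAAAAAAAAAAAAAAAAAAAAAAAAAAAAAAAAAAAAAAAAAAAAAAAAAAAAAAAAAAAAAAAAAAAAAAAAAAAAAAAAAAAAAAAAAAAAAAAAAAAAAAAAAAAAAAAAAAAAAAAAAAAAAAAAAAAAAAAAAAAAAAAAAAAAAAAABwAAAAAAAAAAAAAAH+AAAAAAAAAAAAAD//+AAAAAAAAAAAAD///AAAAAAAAAAAAD///wAAAAAAAAAAAD///wAAAAAAAAAAAD///gAAAAAAAAAAAD///AAAAAAAAAAAAD//gAAAAAAAAAAAAD//gAAAAAAAAAAAAD//AAAAAAAAAAAAAD//AAAAAAAAAAAAAD//AAAAAAAAAAAAAD//AAAAAAAAAAAAAD//AAAAAAAAAAAAAD//AAAAAAAAAAAAAD//AAAAAAAAAAAAAD//AAAAAAAAAAAAAD//AAAAAAAAAAAAAD/+AAAAAAAAAAAAAD//AAAAAAAAAAAAAD//gAAAAAAAAAAAAD//wAAAAAAAAAAAAD//4AAAAAAAAAAAAD//4AAAAAAAAAAAAD//4AAAAAAAAAAAAD//4AAAAAAAAAAAAD//wAAAAAAAAAAAAA//gAAAAAAAAAAAAA/QAAAAAAAAAAAAAAAAAAAAAAAAAAAAAAAAAAAAAAAAAAAAAAAAAAAAAAAAAAAAAAAAAAAAAAAAAAAAAA="/>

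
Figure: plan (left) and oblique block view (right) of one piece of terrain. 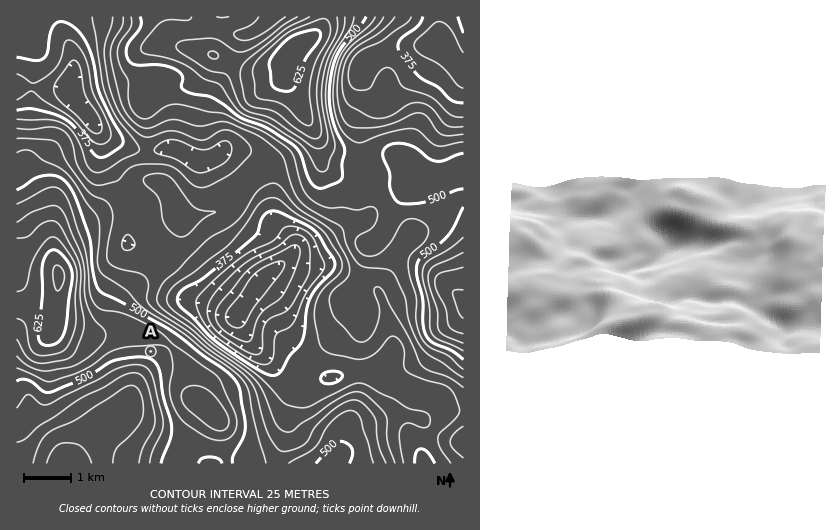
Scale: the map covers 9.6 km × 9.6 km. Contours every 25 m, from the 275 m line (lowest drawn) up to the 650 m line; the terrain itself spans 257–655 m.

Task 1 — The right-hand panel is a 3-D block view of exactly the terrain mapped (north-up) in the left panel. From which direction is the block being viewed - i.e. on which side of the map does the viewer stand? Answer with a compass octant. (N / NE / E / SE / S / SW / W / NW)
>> N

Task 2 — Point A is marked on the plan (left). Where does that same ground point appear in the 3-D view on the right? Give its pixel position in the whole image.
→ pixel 730 219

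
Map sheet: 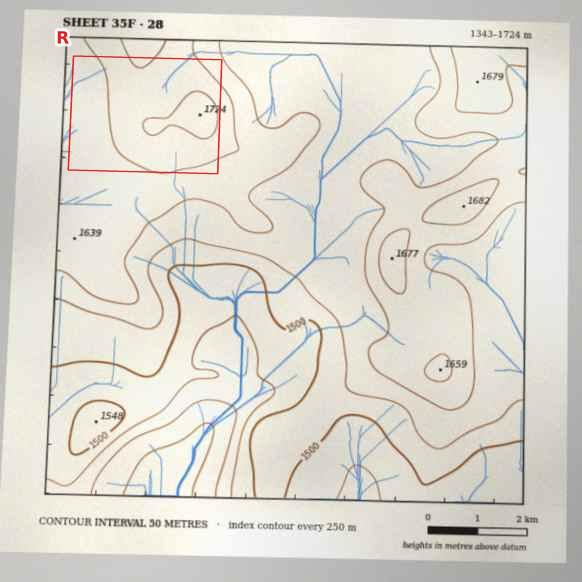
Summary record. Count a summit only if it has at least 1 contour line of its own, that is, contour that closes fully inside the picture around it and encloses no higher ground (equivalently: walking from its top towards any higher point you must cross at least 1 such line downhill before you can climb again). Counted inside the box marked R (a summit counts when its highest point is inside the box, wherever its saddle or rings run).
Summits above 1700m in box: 1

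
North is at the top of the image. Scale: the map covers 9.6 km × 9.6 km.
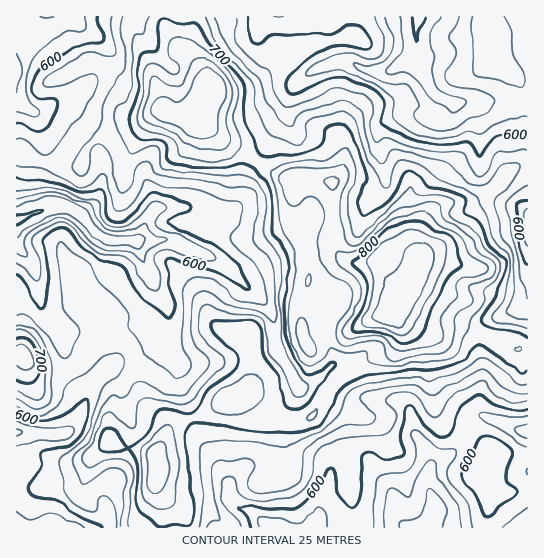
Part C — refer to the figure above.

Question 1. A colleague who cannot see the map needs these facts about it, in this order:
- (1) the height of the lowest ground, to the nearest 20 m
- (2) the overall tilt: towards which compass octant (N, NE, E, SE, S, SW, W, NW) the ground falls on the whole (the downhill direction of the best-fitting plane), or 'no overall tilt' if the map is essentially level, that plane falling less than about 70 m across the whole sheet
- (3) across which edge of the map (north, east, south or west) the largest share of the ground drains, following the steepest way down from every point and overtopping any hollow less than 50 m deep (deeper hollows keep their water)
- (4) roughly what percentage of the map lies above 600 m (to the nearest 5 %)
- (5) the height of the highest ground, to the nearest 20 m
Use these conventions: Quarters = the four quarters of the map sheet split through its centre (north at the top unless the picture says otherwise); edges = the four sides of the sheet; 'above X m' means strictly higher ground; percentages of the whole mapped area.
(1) The lowest ground is at about 500 m.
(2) There is no overall tilt: the best-fitting plane is nearly level.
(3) Most of the ground drains across the western edge.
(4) About 75 % of the map lies above 600 m.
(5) About 880 m is the highest elevation on the sheet.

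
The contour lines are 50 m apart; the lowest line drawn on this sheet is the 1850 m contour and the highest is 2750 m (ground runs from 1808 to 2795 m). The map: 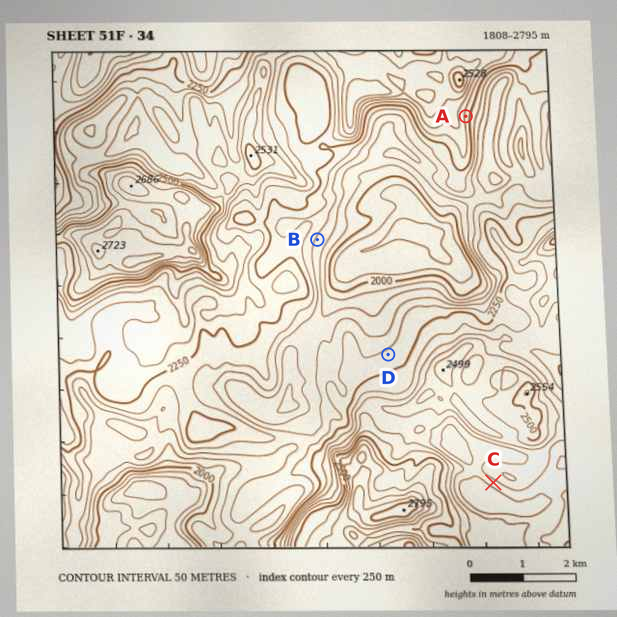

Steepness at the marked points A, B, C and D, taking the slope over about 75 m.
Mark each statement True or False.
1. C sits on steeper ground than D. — True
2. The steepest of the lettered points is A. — True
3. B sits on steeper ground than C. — False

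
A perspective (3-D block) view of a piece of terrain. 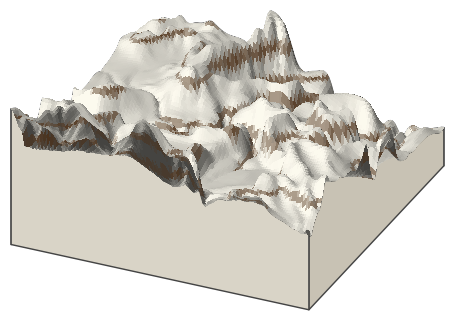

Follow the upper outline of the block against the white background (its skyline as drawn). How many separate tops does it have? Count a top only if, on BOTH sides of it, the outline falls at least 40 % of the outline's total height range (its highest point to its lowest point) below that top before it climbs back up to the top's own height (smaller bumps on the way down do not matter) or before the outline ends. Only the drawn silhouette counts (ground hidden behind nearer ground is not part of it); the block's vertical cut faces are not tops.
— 1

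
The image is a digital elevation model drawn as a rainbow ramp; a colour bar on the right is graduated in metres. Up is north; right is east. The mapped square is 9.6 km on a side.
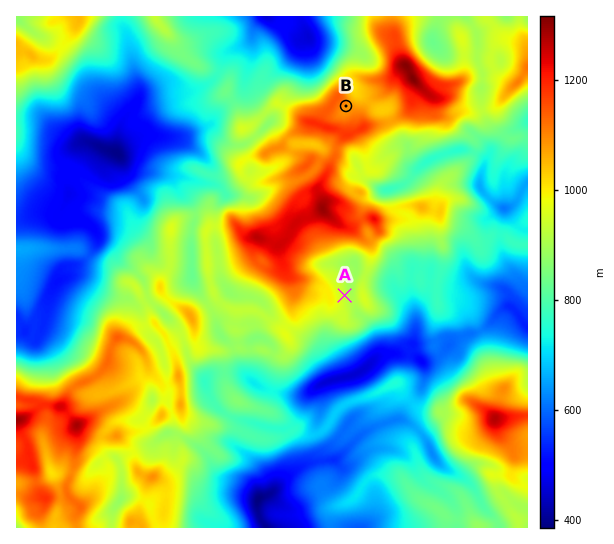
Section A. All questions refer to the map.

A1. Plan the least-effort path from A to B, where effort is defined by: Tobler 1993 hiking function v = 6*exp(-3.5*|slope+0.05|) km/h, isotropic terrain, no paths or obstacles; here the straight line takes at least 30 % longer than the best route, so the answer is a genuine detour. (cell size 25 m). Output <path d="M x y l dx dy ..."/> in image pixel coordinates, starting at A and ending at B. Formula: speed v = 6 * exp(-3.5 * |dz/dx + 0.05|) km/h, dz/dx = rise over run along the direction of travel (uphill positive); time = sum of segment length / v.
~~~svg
<path d="M345 295l1-2 0-4 4-8 8-4 9-10 2-2 6-7 7-13 3-3 2-1 4-4 2-3 0-5 4-8 0-2-2-2-9-10-13-6-2-2-1-2 0-4-3-6-5-5-1-3 0-1 2-5 0-8 2-3 0-12 5-11 7-6 2-6 0-2-1-3-8-4-7-7-9-4-5 0-3-1"/>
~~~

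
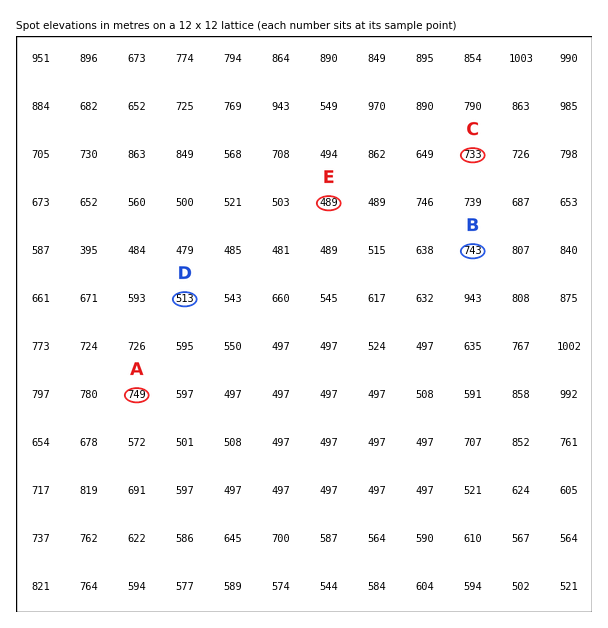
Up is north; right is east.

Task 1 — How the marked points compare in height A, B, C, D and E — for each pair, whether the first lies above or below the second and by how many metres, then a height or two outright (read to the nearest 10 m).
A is above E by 260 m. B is above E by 250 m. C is above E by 240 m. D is below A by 240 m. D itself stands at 510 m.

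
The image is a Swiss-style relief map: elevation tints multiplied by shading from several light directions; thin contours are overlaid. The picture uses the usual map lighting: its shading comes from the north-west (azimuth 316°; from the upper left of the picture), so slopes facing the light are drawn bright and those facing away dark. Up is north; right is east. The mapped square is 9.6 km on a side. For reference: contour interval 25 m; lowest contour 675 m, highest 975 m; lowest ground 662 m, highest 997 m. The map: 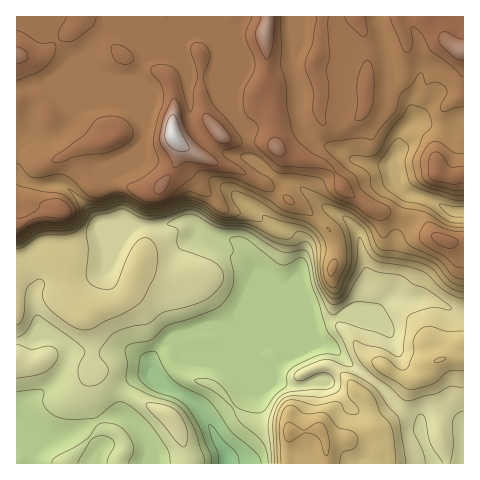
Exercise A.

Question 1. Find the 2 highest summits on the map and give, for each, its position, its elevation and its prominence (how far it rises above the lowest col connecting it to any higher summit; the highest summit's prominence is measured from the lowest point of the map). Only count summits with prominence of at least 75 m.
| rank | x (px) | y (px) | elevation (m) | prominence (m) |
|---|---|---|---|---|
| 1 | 173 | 134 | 997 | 335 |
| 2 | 288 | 432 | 859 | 92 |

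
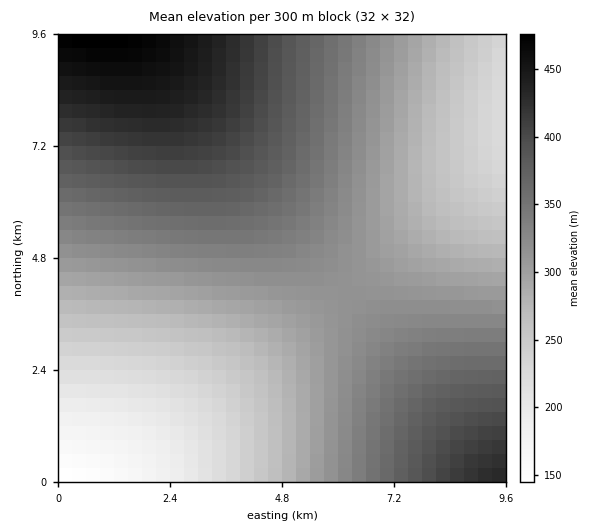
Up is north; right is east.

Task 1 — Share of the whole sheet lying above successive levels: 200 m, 95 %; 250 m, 83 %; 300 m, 62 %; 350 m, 33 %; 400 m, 14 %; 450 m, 3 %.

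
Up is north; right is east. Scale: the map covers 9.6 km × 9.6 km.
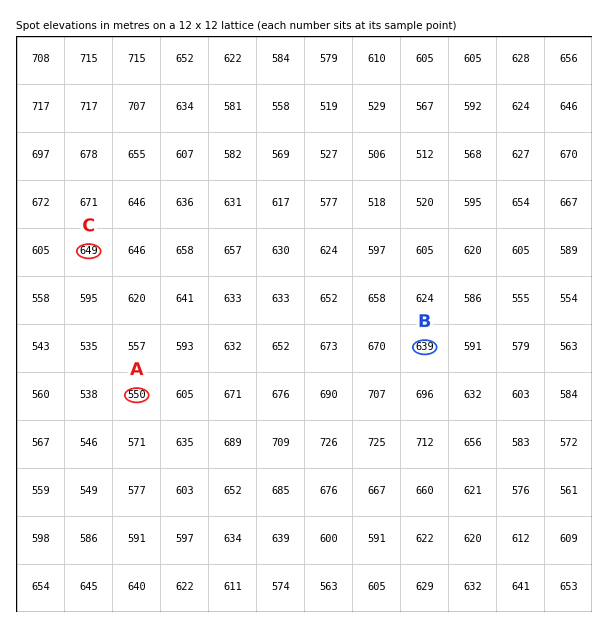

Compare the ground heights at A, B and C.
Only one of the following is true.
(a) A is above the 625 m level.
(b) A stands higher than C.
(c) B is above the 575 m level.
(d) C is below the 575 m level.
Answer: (c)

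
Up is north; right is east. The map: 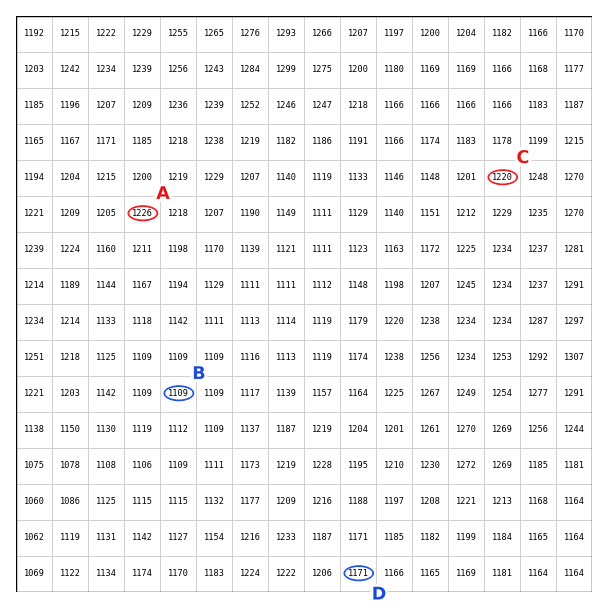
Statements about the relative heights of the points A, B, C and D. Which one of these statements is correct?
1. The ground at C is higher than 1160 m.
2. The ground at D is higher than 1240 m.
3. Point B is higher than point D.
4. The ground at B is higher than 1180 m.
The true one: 1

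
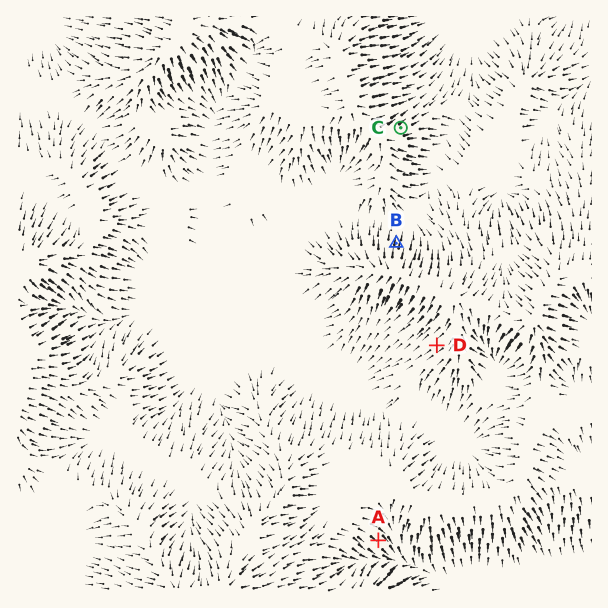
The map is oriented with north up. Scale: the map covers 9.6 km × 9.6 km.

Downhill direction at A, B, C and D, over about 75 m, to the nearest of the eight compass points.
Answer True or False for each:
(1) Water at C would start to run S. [False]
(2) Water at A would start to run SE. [True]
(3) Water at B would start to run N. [True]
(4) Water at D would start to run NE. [False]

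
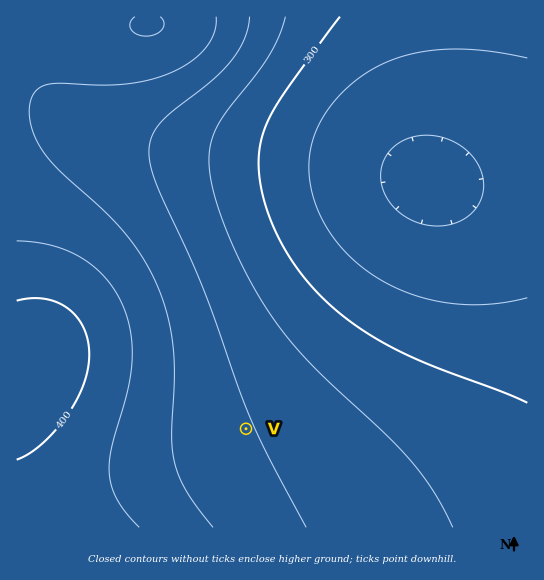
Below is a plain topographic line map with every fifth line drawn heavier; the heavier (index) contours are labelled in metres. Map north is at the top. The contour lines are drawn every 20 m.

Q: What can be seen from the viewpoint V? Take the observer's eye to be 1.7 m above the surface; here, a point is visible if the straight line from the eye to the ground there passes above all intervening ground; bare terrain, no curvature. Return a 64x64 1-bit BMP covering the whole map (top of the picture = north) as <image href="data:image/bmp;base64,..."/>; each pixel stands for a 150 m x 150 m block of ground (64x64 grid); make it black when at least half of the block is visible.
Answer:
<image width="64" height="64" href="data:image/bmp;base64,Qk0+AgAAAAAAAD4AAAAoAAAAQAAAAEAAAAABAAEAAAAAAAACAAATCwAAEwsAAAIAAAAAAAAA////AAAAAAAAP////////wA/////////AD////////8AP////////wA/////////AH////////8Af////////wB/////////AH////////8A/////////wD/////////Af////////8B/////////wH/////////Af////////8B/////////wH/////////Af///4Af//8B///+AAP//wH///gAAP//AP//+AAAP/8A///wAAAf/wB//+AAAAf/AD//4AAAA/8AP//AAAAB/wAf/8AAAAD/AAf/gAAAAH8AA/8AAAAAfwAA/gAAAAA/AAAAAAAAAD8AAAAAAAAAHwAAAAAAAAAfAAAAAAAAAA8AAAAAAAAADwAAAAAAAAAPAAAAAAAAAA8AAAAAAAAADwAAAAAAAAAPAAAAAAAAAA8AAAAAAAAADwAAAAAAAAAfAAAAAAAAAB8AAAAAAAAAHwAAAAAAAAA/AAAAAAAAAD8AAAAAAAAAfwAABAAAAAB/AAA/gAAAAP8AAH/gAAAB/wAB//gAAAP/AAP//gAAD/8AB///gAAf/wAf///gAH//AD////wD//8Af////////wD/////////AP////////8B/////////wP/////////A/////////8A/////////wAP////////AAB///////8AAAD//////w=="/>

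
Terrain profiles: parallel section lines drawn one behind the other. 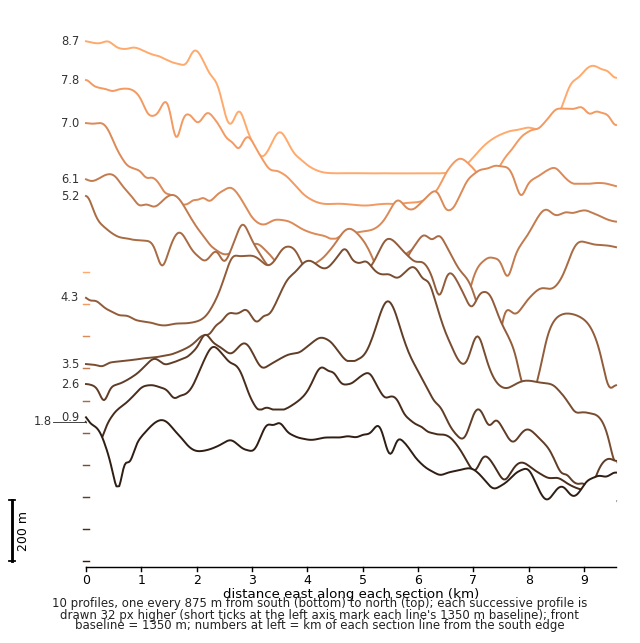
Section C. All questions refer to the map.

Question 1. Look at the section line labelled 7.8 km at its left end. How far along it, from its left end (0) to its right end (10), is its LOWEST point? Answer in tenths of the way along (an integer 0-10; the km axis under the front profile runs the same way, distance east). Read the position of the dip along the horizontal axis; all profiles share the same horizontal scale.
5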